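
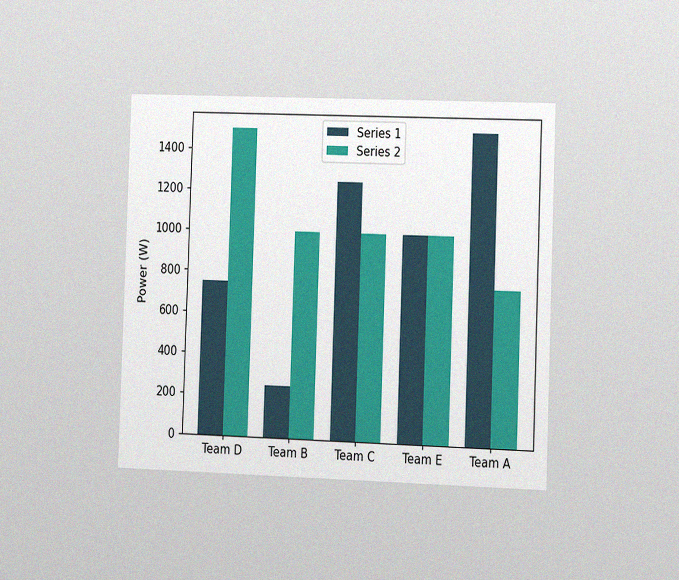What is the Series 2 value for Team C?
1000W

The chart is tilted about 2° clockwise and viewed slightly from the right, with some photo noise. The Series 2 bar at Team C reaches 1000W on the y-axis.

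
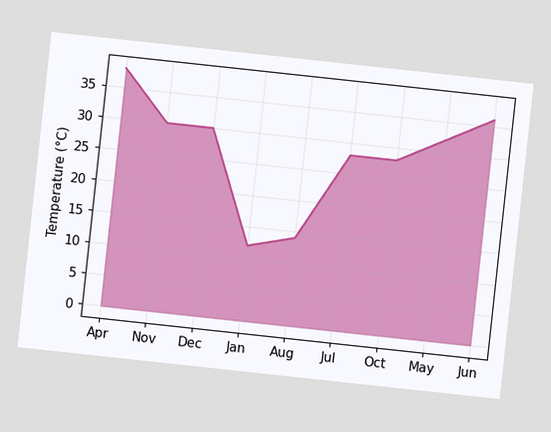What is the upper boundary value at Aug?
14°C

The chart is tilted about 6° clockwise. At Aug the upper boundary is at 14°C.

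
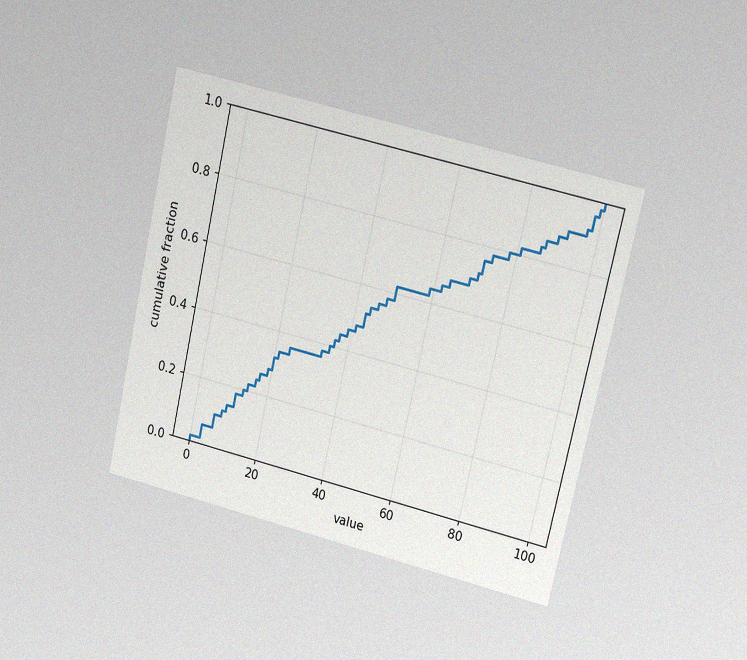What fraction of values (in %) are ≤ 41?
48%

The chart is tilted about 13° clockwise and viewed at a slight angle, with some photo noise. At x=41 the ECDF step is at 48%.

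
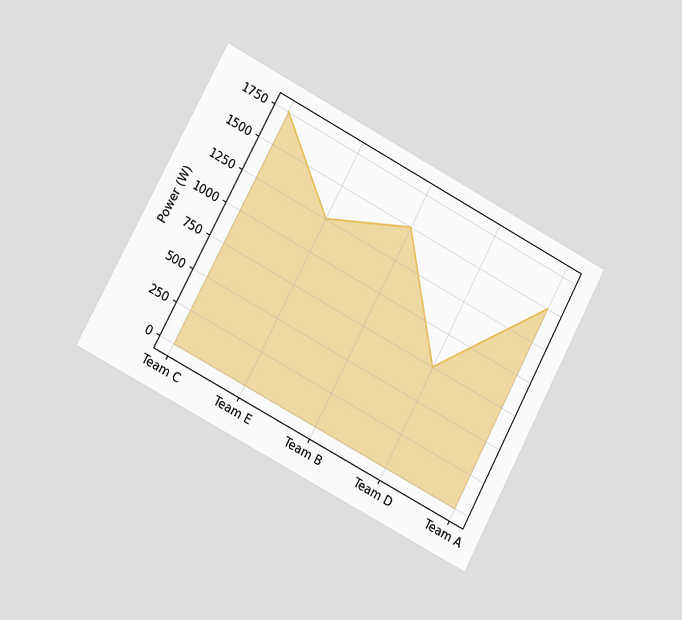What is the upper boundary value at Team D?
The chart is tilted about 28° clockwise and viewed slightly from the left. At Team D the upper boundary is at 750W.

750W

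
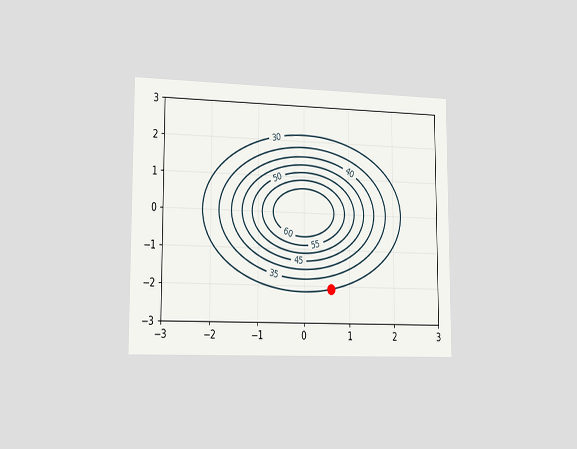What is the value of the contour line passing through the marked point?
The chart is viewed slightly from the left. The marked point sits on the contour labelled 30.

30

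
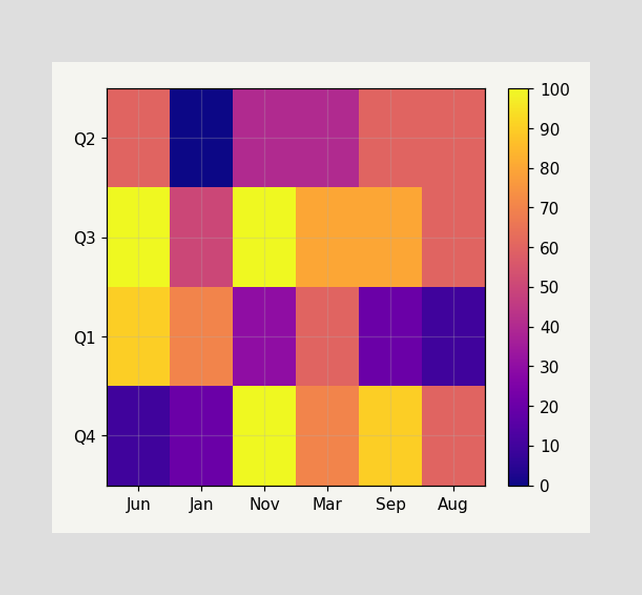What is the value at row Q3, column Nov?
100

Matching cell (Q3, Nov) against the colorbar gives 100.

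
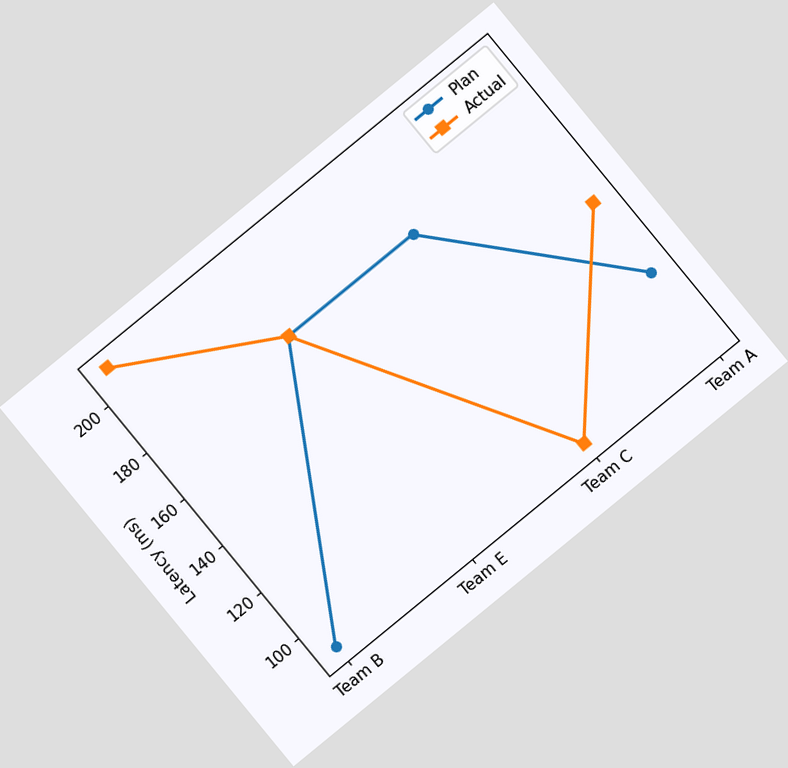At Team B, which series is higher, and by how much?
The chart is tilted about 39° counter-clockwise. At Team B, Actual sits above the other line by 120ms.

Actual, by 120ms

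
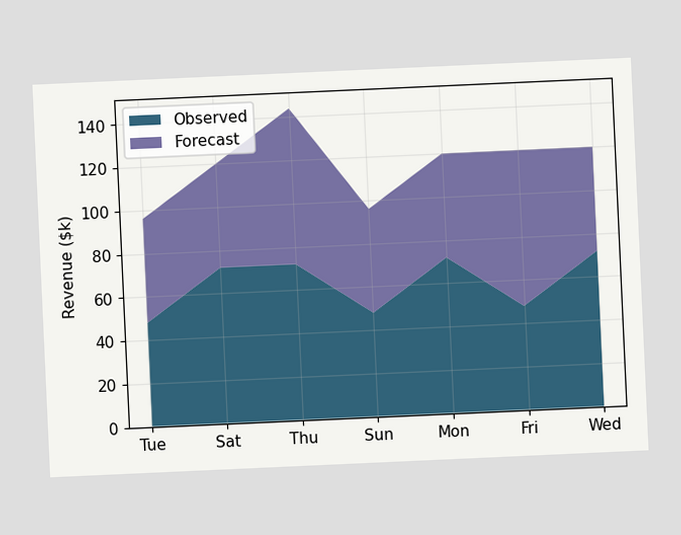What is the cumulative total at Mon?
$120k

The chart is tilted about 3° counter-clockwise. The stacked total at Mon reaches $120k.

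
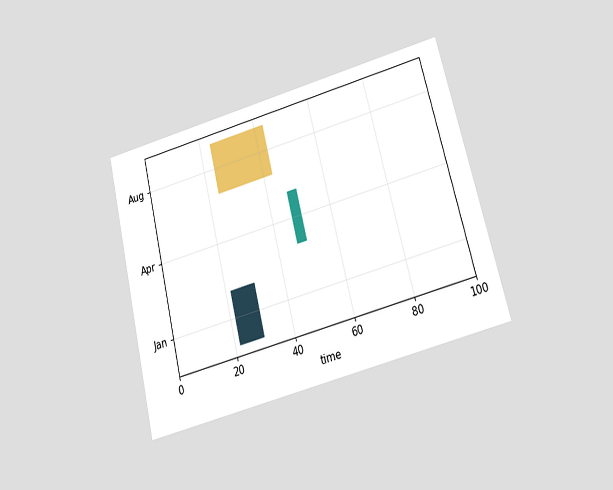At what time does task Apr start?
The chart is tilted about 14° counter-clockwise and viewed at a slight angle. The Apr bar begins at t=47.

47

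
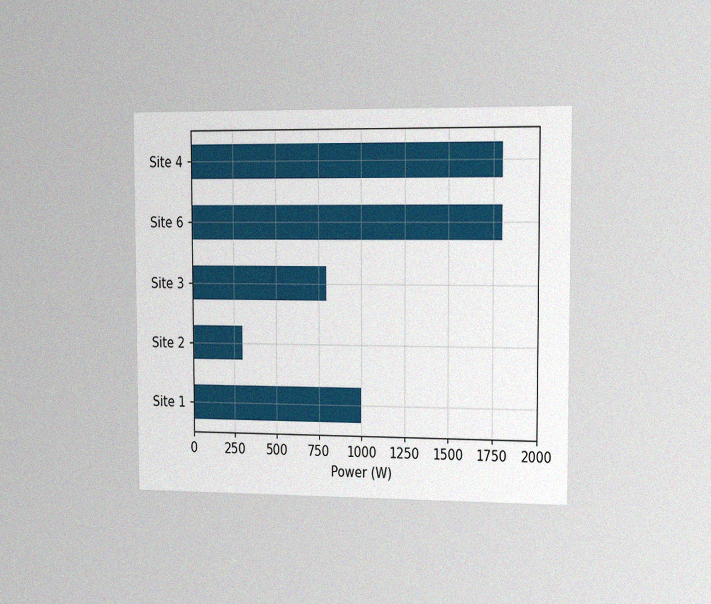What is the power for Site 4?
The chart is viewed slightly from the right, with some photo noise. Reading along the chart's x-axis, the Site 4 bar reaches 1800W.

1800W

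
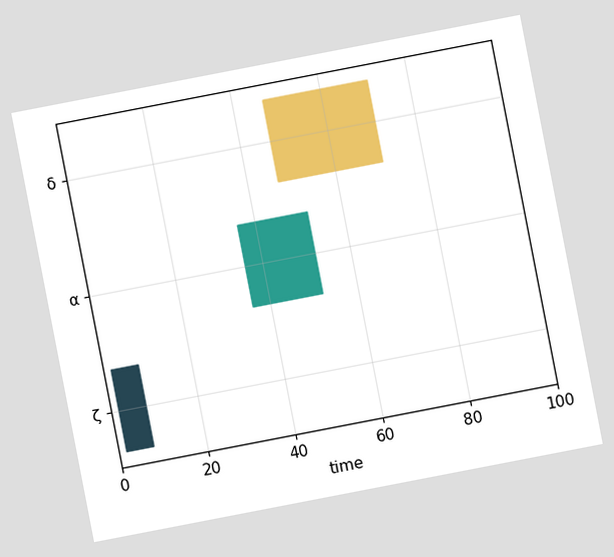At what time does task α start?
36

The chart is tilted about 11° counter-clockwise. The α bar begins at t=36.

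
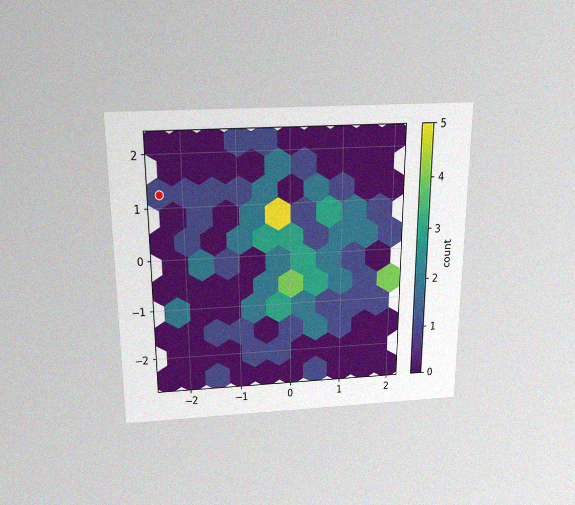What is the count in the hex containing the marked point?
1

The chart is viewed slightly from above, with some photo noise. The marked hex reads 1 on the colorbar.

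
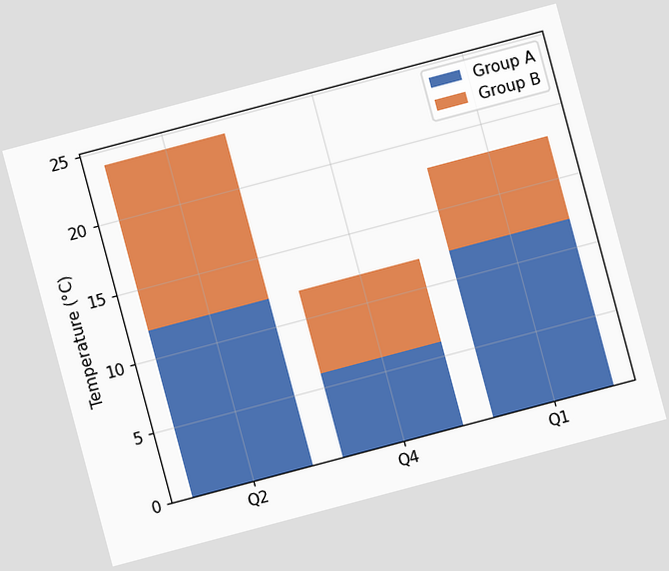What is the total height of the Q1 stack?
18°C

The chart is tilted about 15° counter-clockwise. The Q1 stack's top reaches 18°C on the y-axis.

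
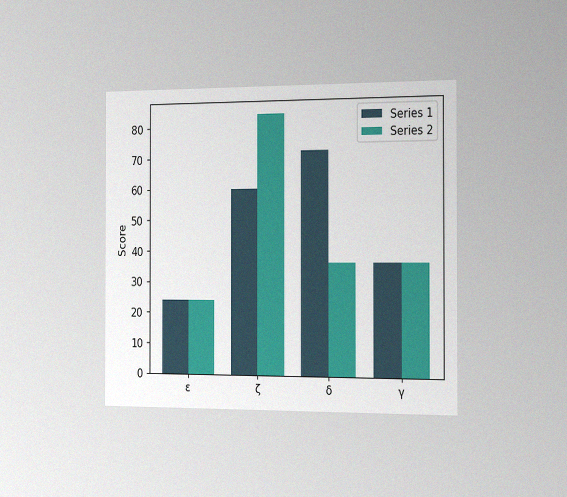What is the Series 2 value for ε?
24

The chart is viewed slightly from the right, with some photo noise. The Series 2 bar at ε reaches 24 on the y-axis.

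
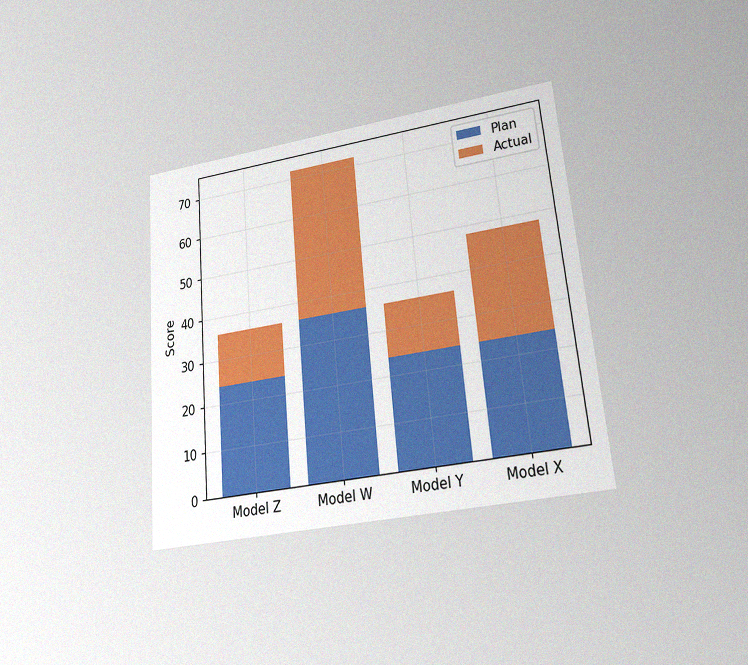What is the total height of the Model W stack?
72

The chart is tilted about 5° counter-clockwise and viewed at a slight angle, with some photo noise. The Model W stack's top reaches 72 on the y-axis.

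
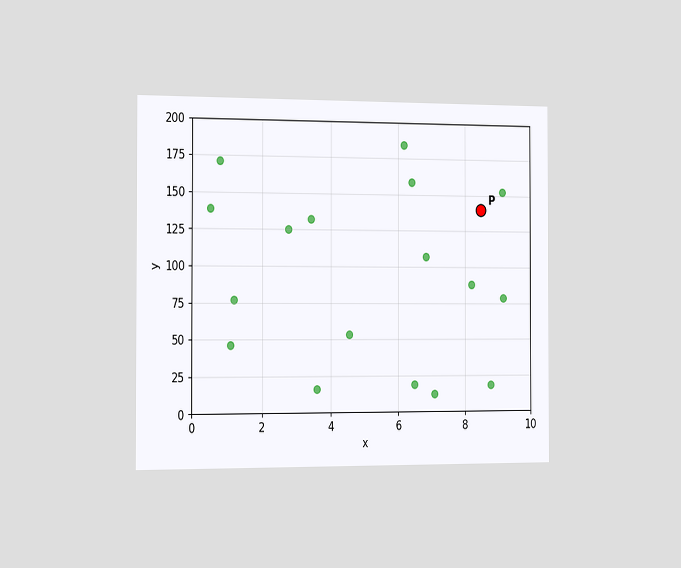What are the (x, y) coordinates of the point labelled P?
(8.5, 140)

The chart is viewed slightly from the left. Following the gridlines from P to each axis, P sits at (8.5, 140).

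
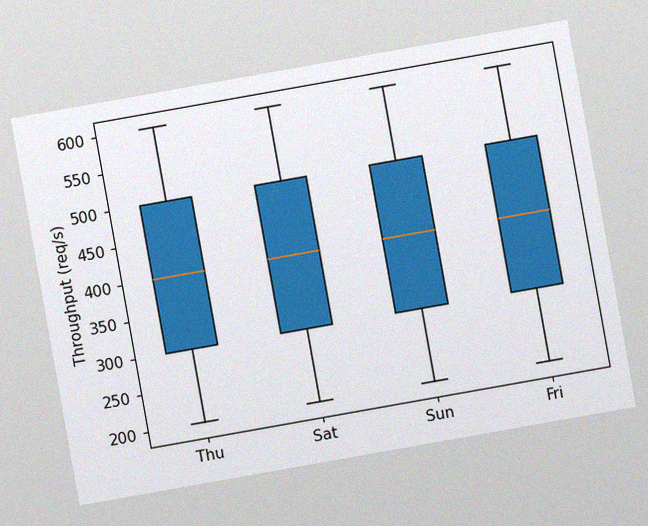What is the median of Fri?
400req/s

The chart is tilted about 10° counter-clockwise, with some photo noise. The median line in the Fri box sits at 400req/s.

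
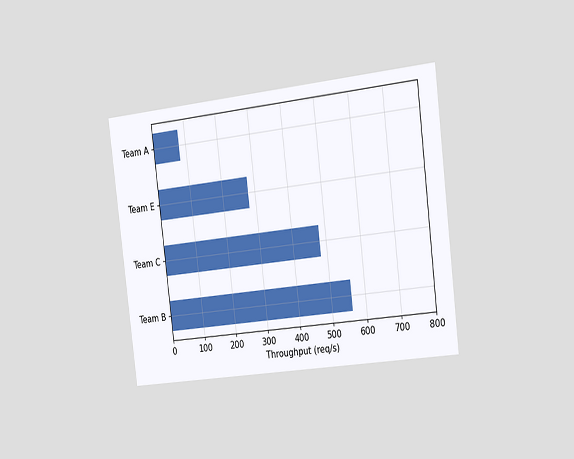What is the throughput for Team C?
The chart is tilted about 7° counter-clockwise and viewed slightly from the right. Reading along the chart's x-axis, the Team C bar reaches 480req/s.

480req/s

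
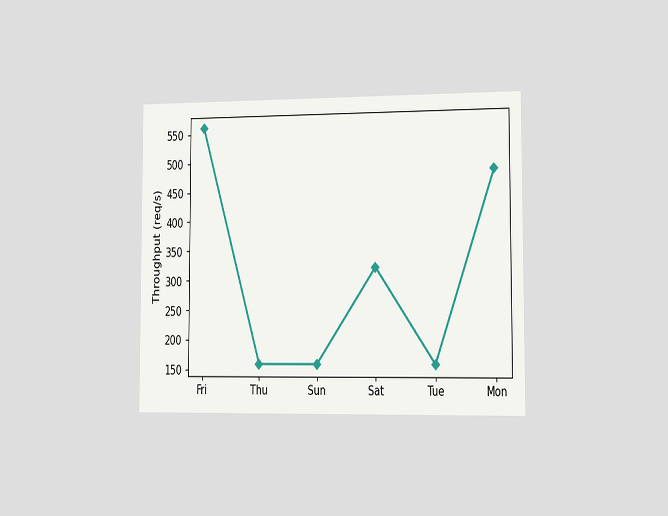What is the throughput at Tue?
160req/s

The chart is viewed slightly from the right. At Tue, the line is at 160req/s.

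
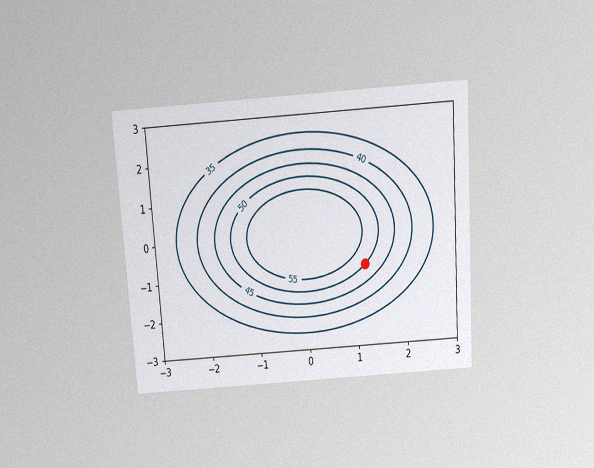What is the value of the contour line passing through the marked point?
The chart is tilted about 4° counter-clockwise and viewed slightly from above, with some photo noise. The marked point sits on the contour labelled 50.

50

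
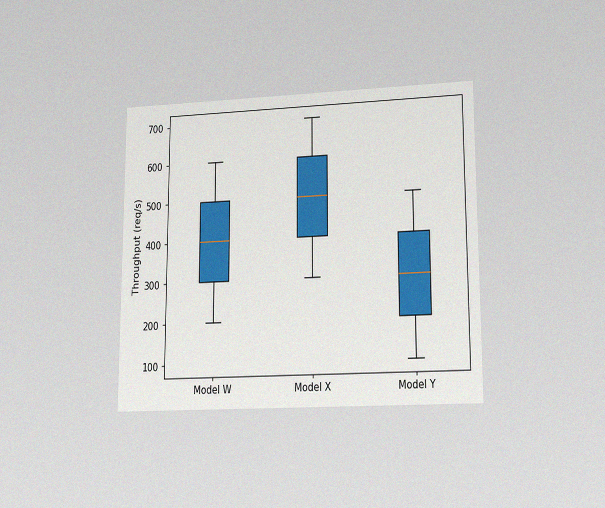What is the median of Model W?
The chart is viewed at a slight angle, with some photo noise. The median line in the Model W box sits at 400req/s.

400req/s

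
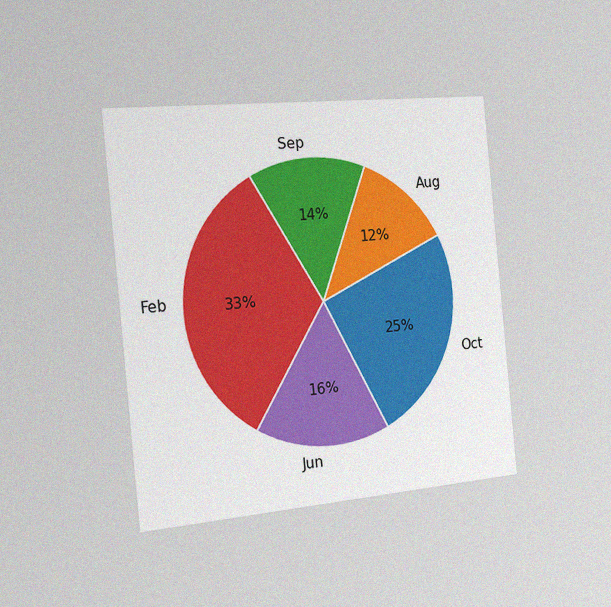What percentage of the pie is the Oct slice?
25%

The chart is tilted about 5° counter-clockwise and viewed slightly from the left, with some photo noise. The Oct slice takes up 25% of the pie.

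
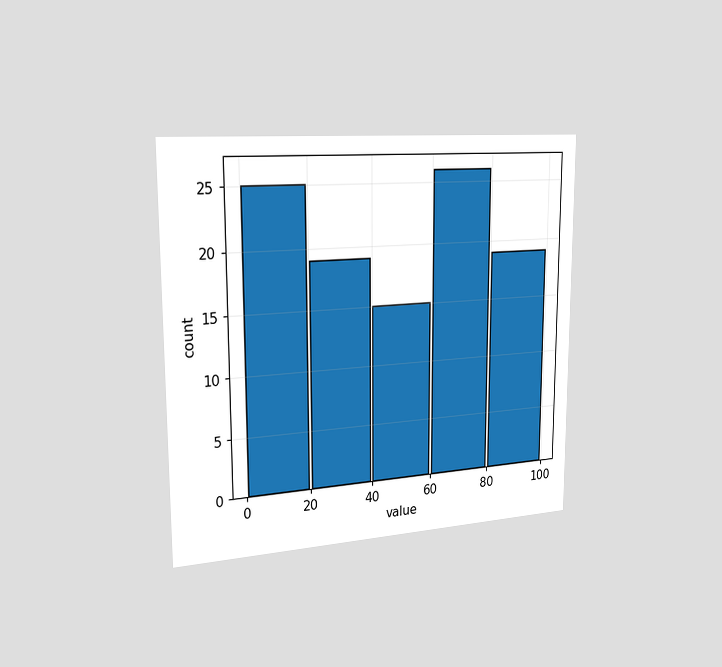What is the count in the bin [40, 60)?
15

The chart is viewed slightly from the left. The [40, 60) bin has height 15.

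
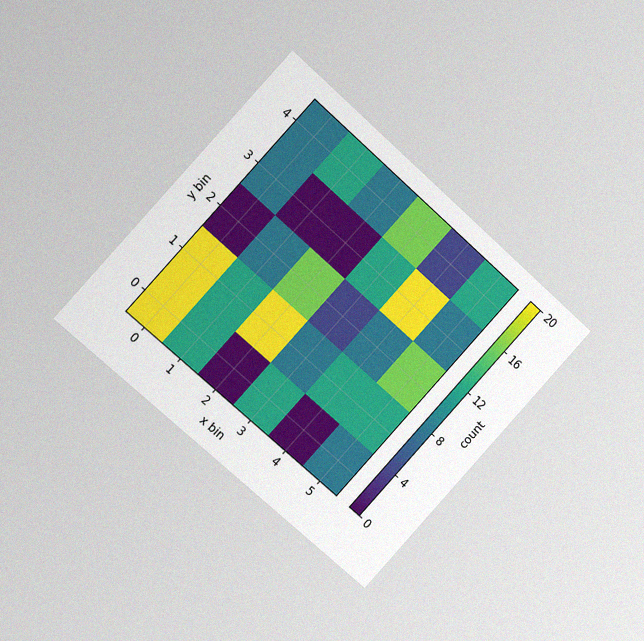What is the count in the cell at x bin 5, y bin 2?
The chart is tilted about 42° clockwise and viewed slightly from the left, with some photo noise. Matching the cell (5, 2) against the colorbar gives 16.

16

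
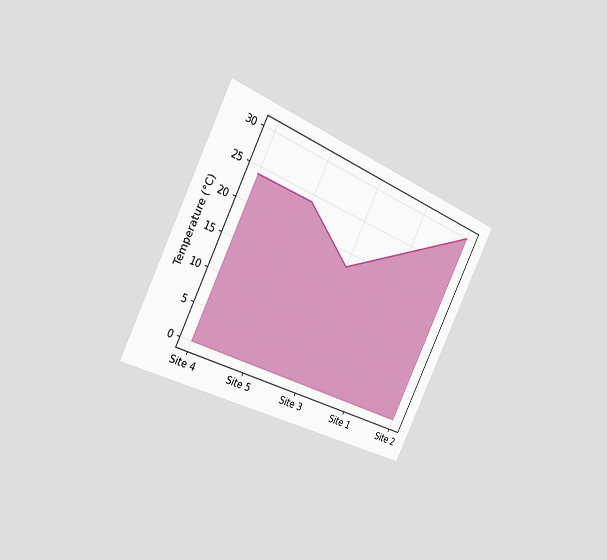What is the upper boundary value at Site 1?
The chart is tilted about 27° clockwise and viewed slightly from the left. At Site 1 the upper boundary is at 24°C.

24°C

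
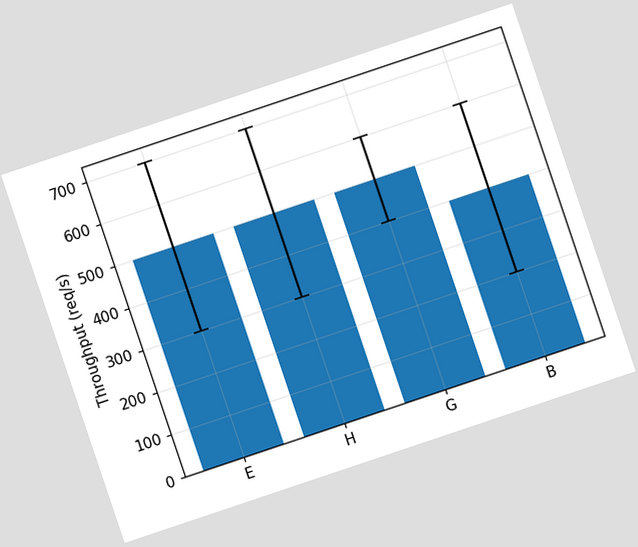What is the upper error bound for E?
700req/s

The chart is tilted about 19° counter-clockwise. The E bar's upper whisker reaches 700req/s.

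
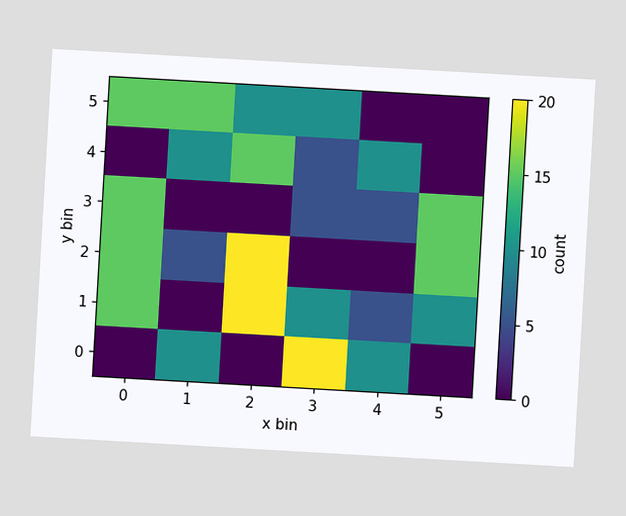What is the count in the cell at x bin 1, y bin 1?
0

The chart is tilted about 3° clockwise. Matching the cell (1, 1) against the colorbar gives 0.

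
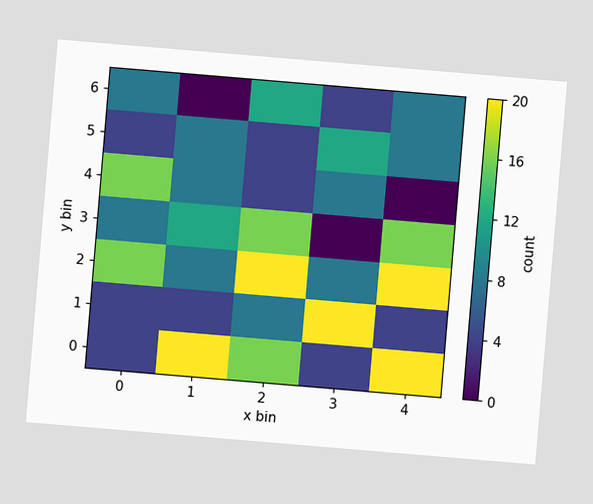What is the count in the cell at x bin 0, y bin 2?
The chart is tilted about 5° clockwise. Matching the cell (0, 2) against the colorbar gives 16.

16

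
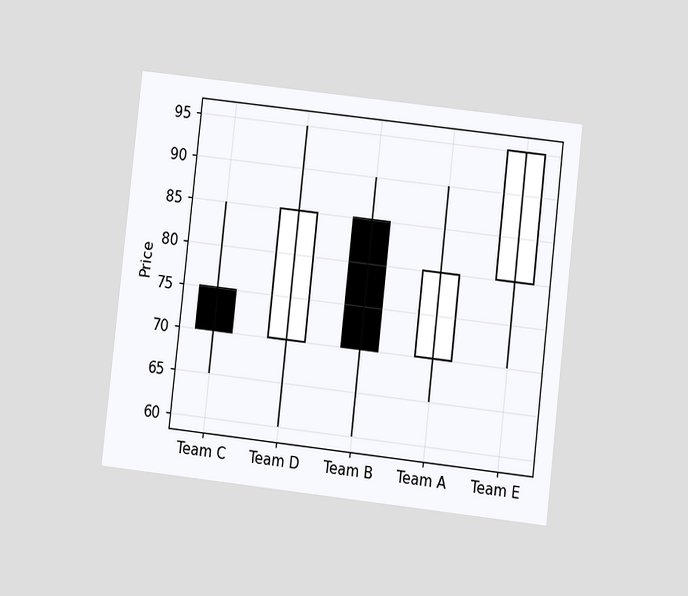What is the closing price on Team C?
The chart is tilted about 6° clockwise and viewed at a slight angle. The Team C candle closes at 70.

70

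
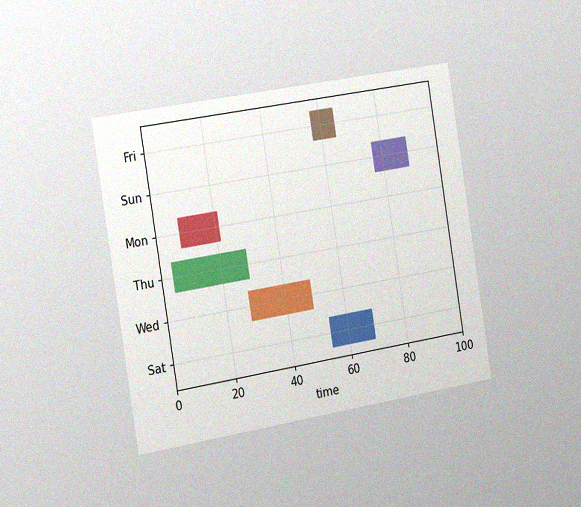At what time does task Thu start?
The chart is tilted about 9° counter-clockwise and viewed slightly from the left, with some photo noise. The Thu bar begins at t=4.

4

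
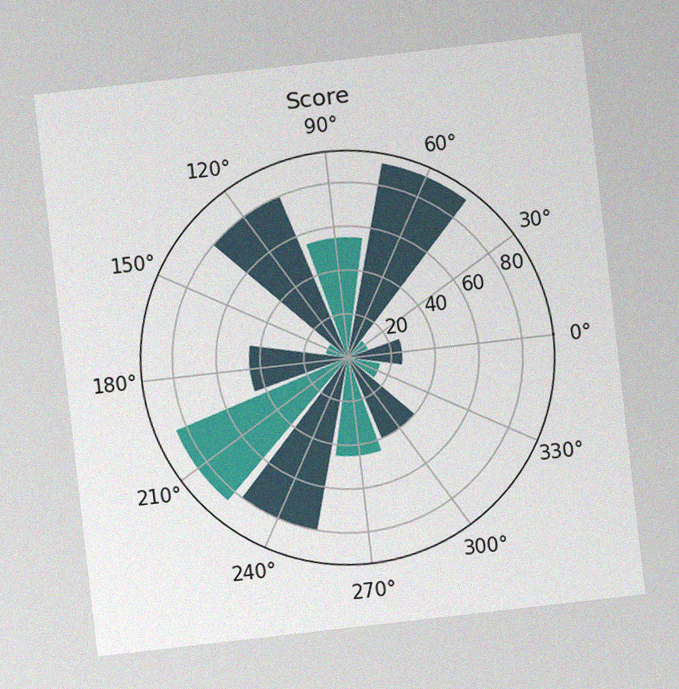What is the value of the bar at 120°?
80

The chart is tilted about 6° counter-clockwise, with some photo noise. The bar at 120° reaches 80 on the radial axis.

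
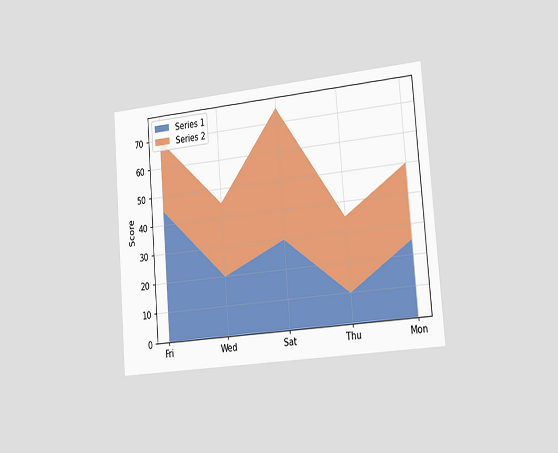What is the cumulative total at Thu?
35

The chart is tilted about 5° counter-clockwise and viewed slightly from the right. The stacked total at Thu reaches 35.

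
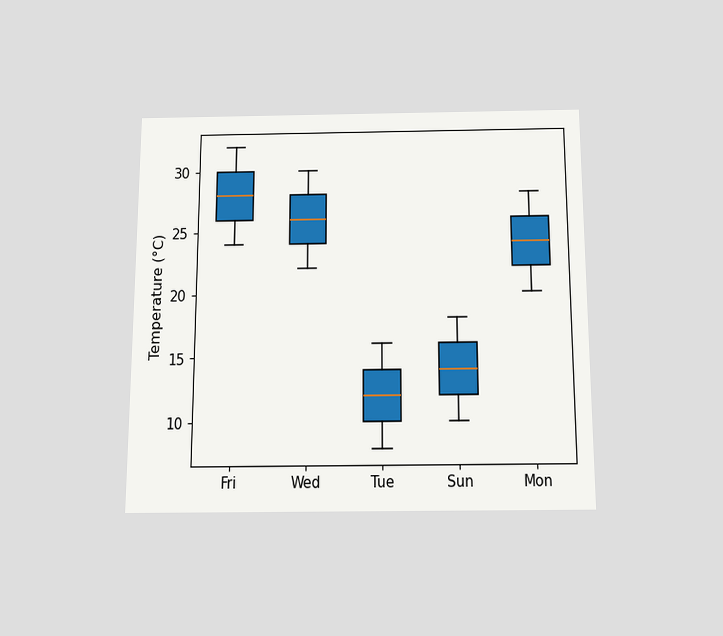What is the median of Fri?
The chart is viewed slightly from below. The median line in the Fri box sits at 28°C.

28°C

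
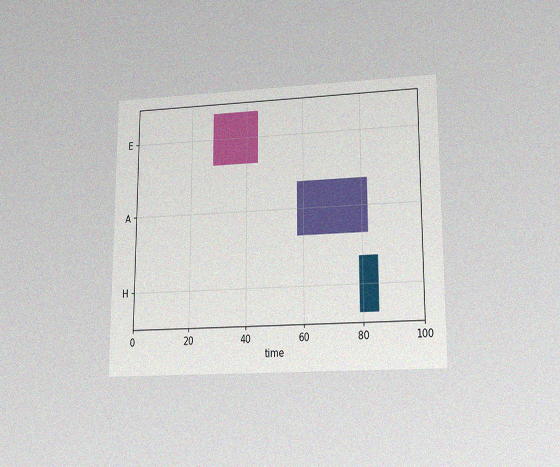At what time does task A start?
The chart is viewed at a slight angle, with some photo noise. The A bar begins at t=58.

58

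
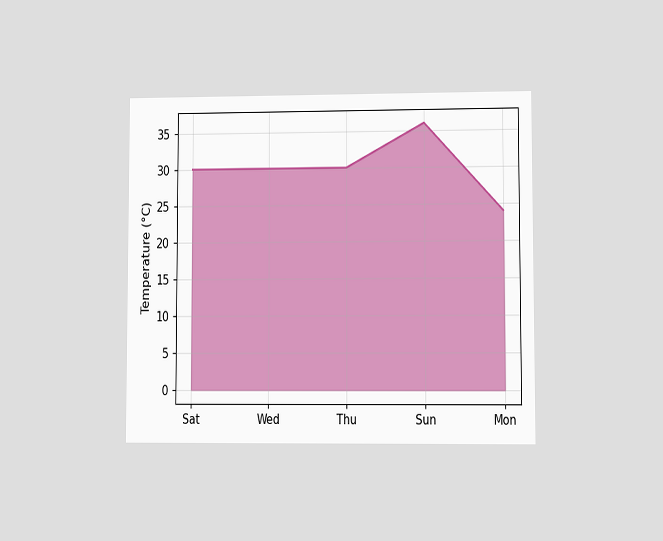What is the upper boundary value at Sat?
30°C

The chart is viewed at a slight angle. At Sat the upper boundary is at 30°C.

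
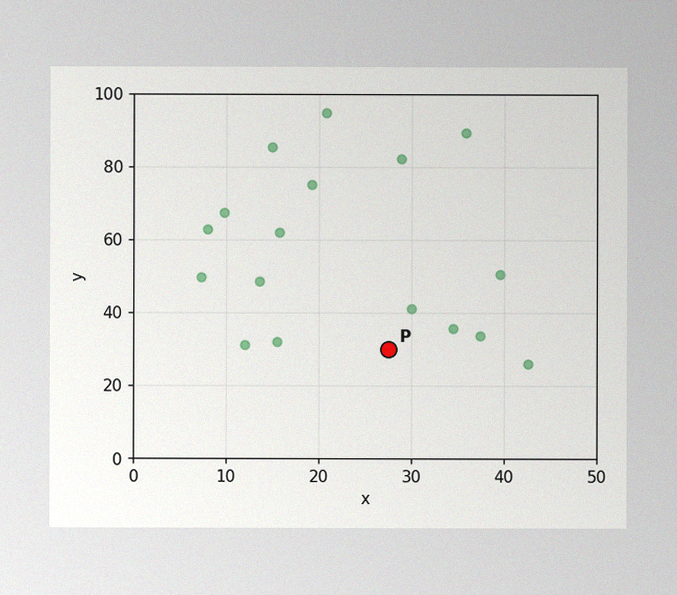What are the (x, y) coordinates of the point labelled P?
The image has some photo noise and uneven lighting. Following the gridlines from P to each axis, P sits at (27.5, 30).

(27.5, 30)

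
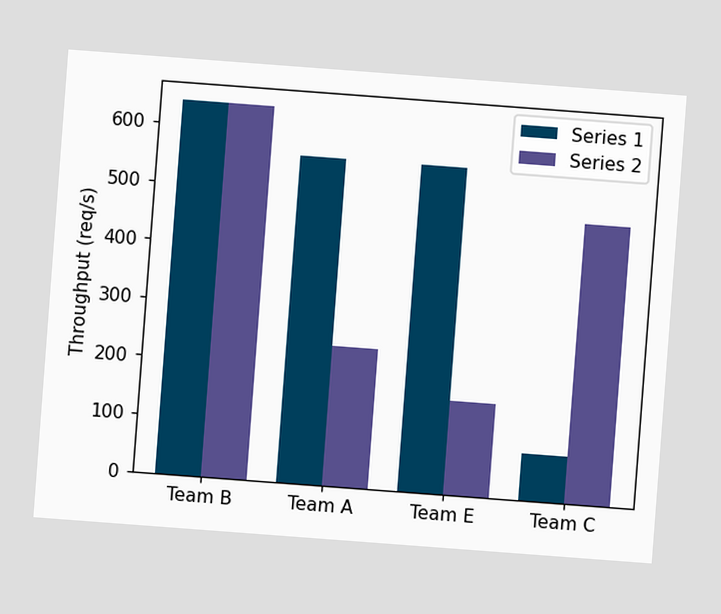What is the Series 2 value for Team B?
640req/s

The chart is tilted about 4° clockwise. The Series 2 bar at Team B reaches 640req/s on the y-axis.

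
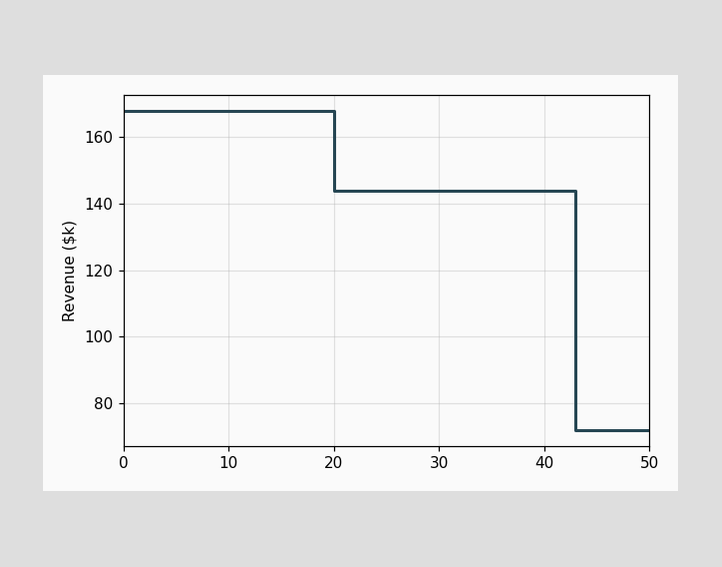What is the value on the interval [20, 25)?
$144k

On [20, 25) the step sits at $144k.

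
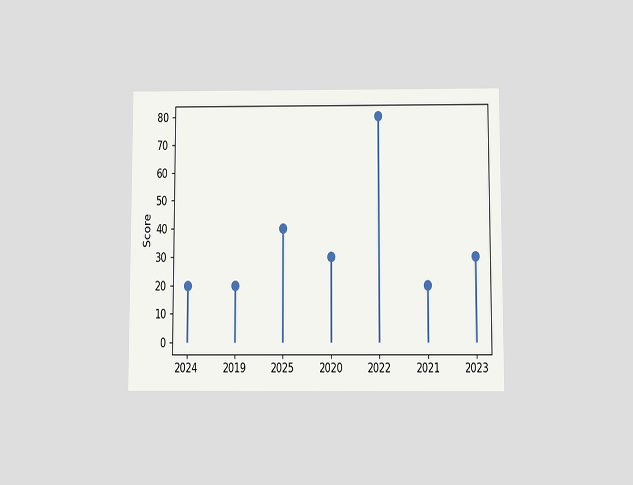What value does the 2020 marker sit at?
30

The chart is viewed slightly from below. The 2020 marker sits at 30.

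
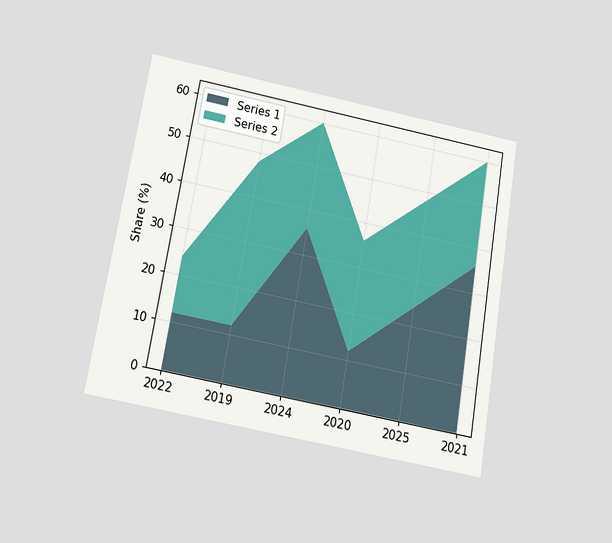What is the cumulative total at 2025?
48%

The chart is tilted about 10° clockwise and viewed slightly from below. The stacked total at 2025 reaches 48%.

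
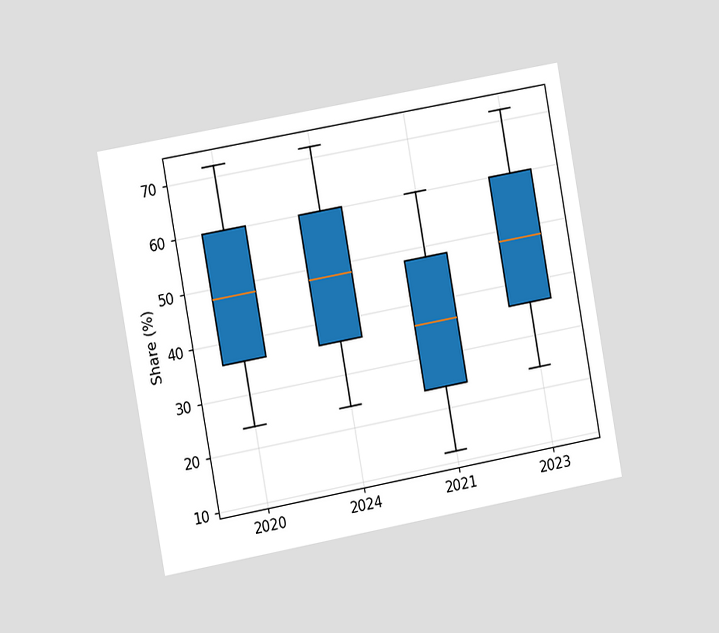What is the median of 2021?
36%

The chart is tilted about 10° counter-clockwise and viewed slightly from the left. The median line in the 2021 box sits at 36%.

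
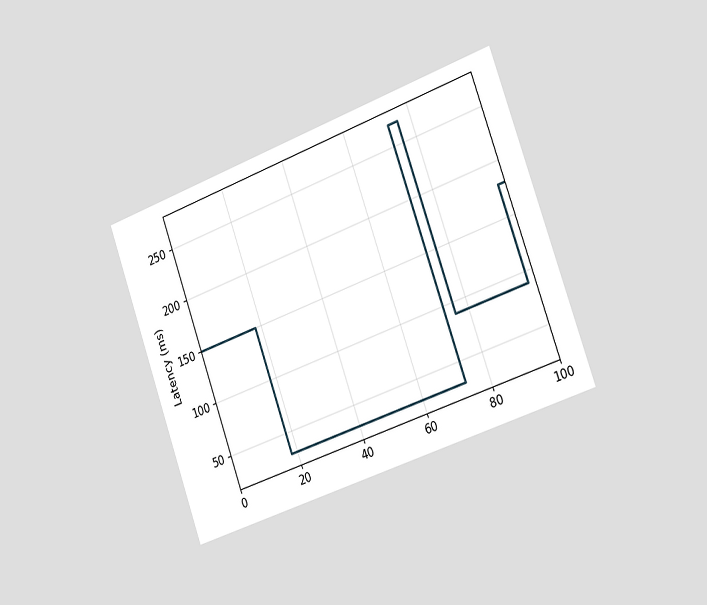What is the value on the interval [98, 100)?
180ms

The chart is tilted about 20° counter-clockwise and viewed slightly from the right. On [98, 100) the step sits at 180ms.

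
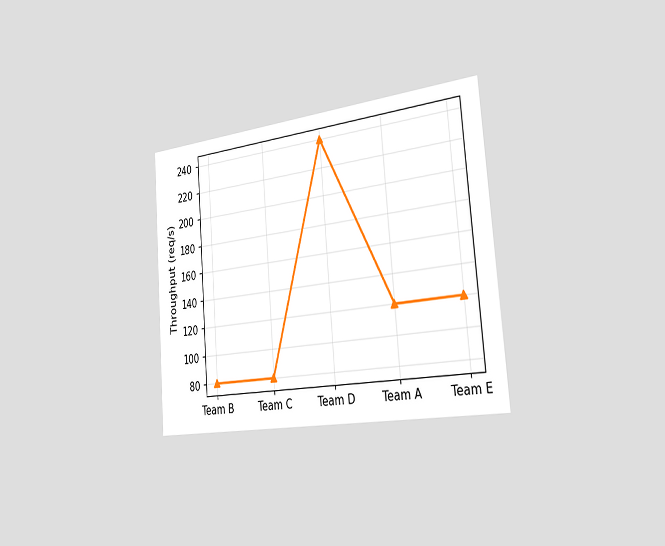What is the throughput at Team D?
The chart is tilted about 5° counter-clockwise and viewed slightly from the right. At Team D, the line is at 240req/s.

240req/s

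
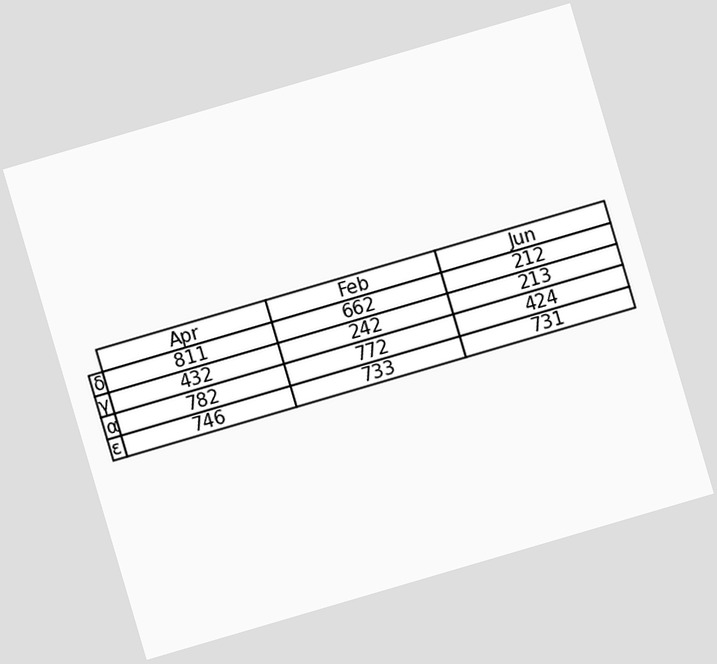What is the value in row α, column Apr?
782

The chart is tilted about 16° counter-clockwise. The (α, Apr) cell reads 782.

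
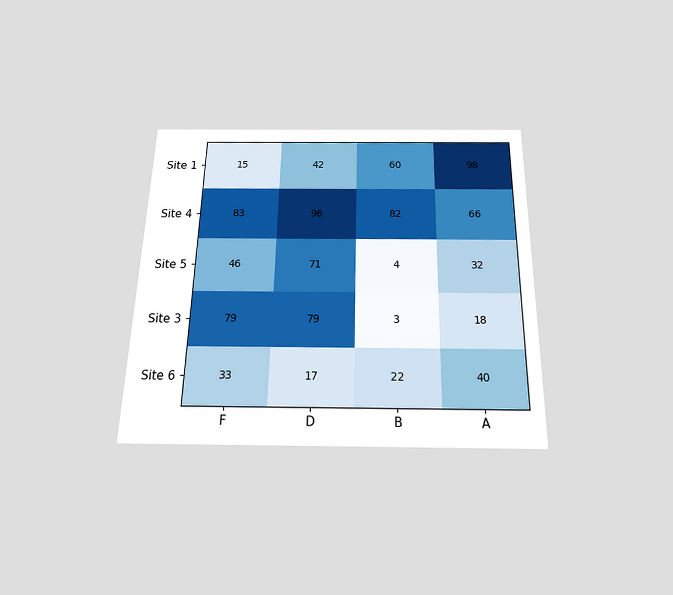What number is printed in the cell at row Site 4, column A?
The chart is viewed slightly from below. The (Site 4, A) cell reads 66.

66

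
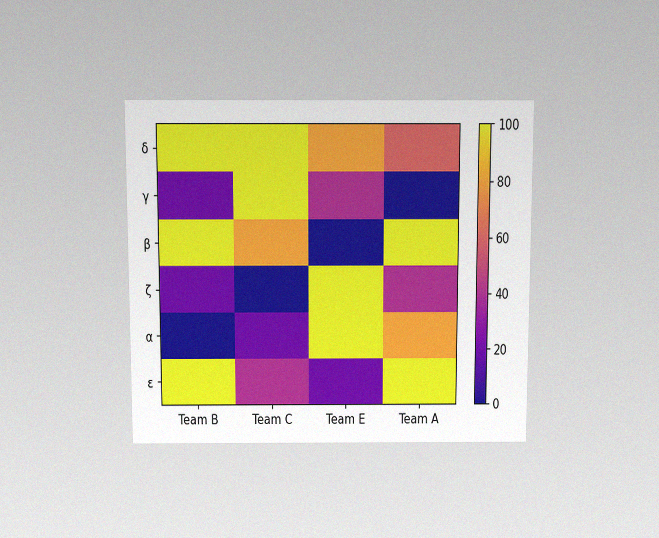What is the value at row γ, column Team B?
20

The chart is viewed slightly from above, with some photo noise. Matching cell (γ, Team B) against the colorbar gives 20.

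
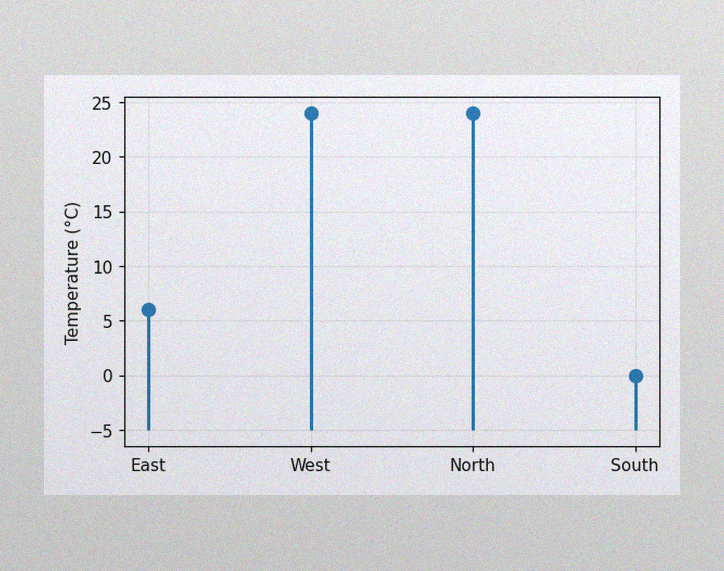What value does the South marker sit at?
The image has some photo noise and uneven lighting. The South marker sits at 0°C.

0°C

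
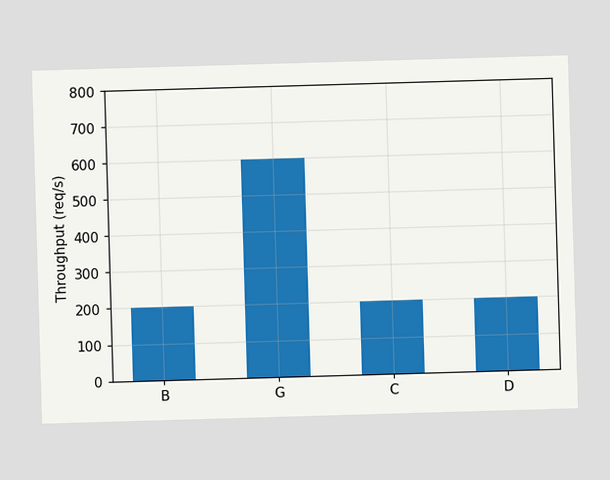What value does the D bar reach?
200req/s

Reading along the chart's y-axis, the D bar reaches 200req/s.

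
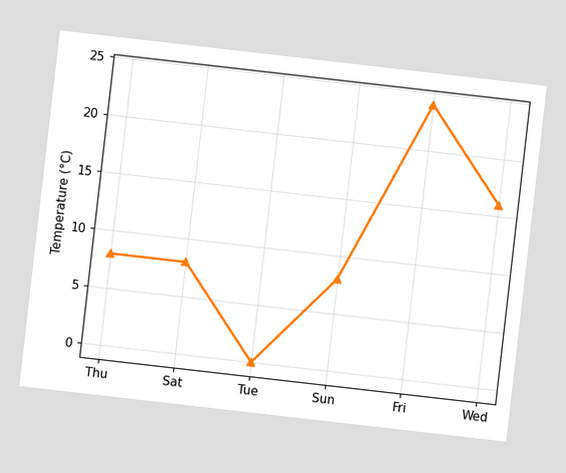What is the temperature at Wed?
16°C

The chart is tilted about 7° clockwise. At Wed, the line is at 16°C.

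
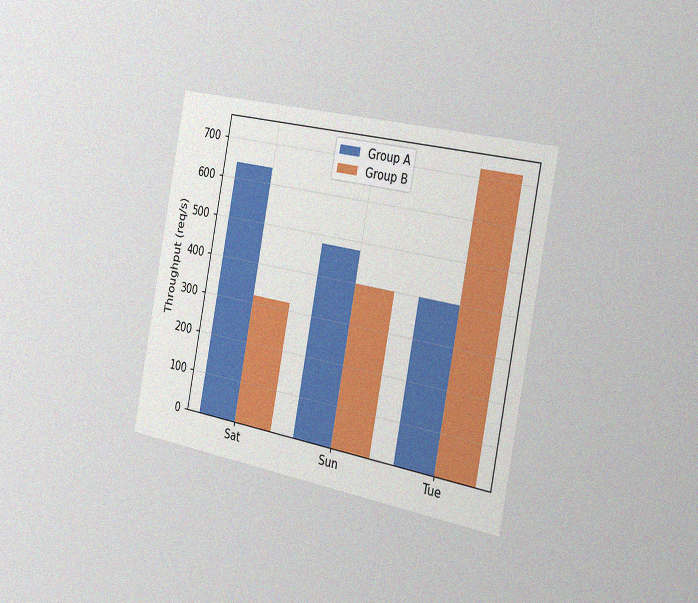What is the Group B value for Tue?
The chart is tilted about 11° clockwise and viewed slightly from the right, with some photo noise. The Group B bar at Tue reaches 720req/s on the y-axis.

720req/s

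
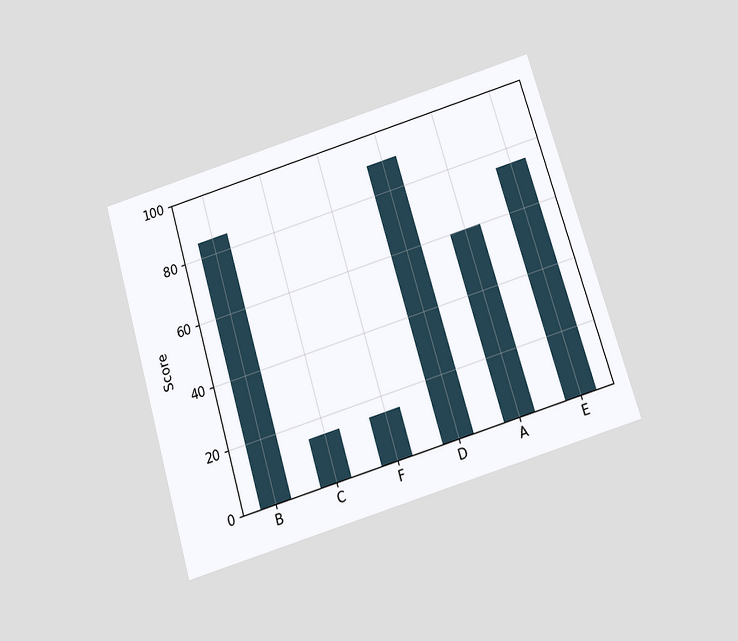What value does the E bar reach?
75

The chart is tilted about 16° counter-clockwise and viewed slightly from below. Reading along the chart's y-axis, the E bar reaches 75.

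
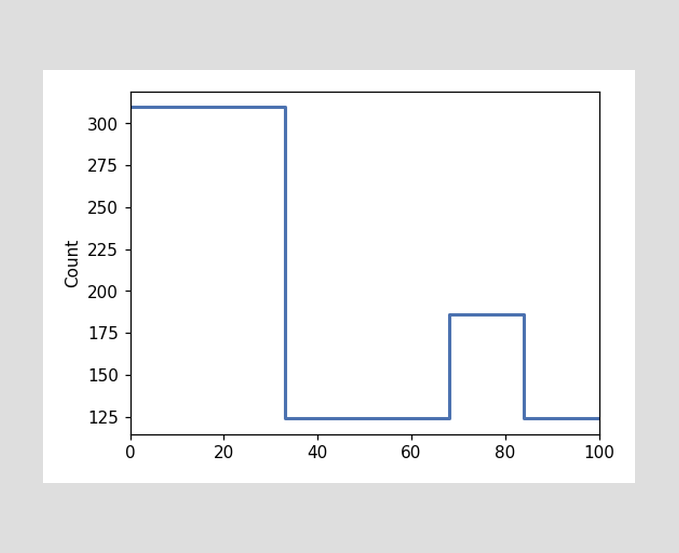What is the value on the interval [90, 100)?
124

On [90, 100) the step sits at 124.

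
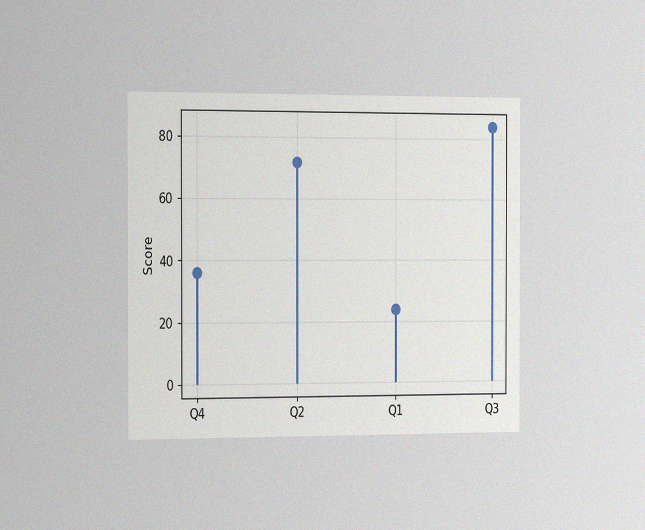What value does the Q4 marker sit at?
36

The chart is viewed slightly from the left, with some photo noise. The Q4 marker sits at 36.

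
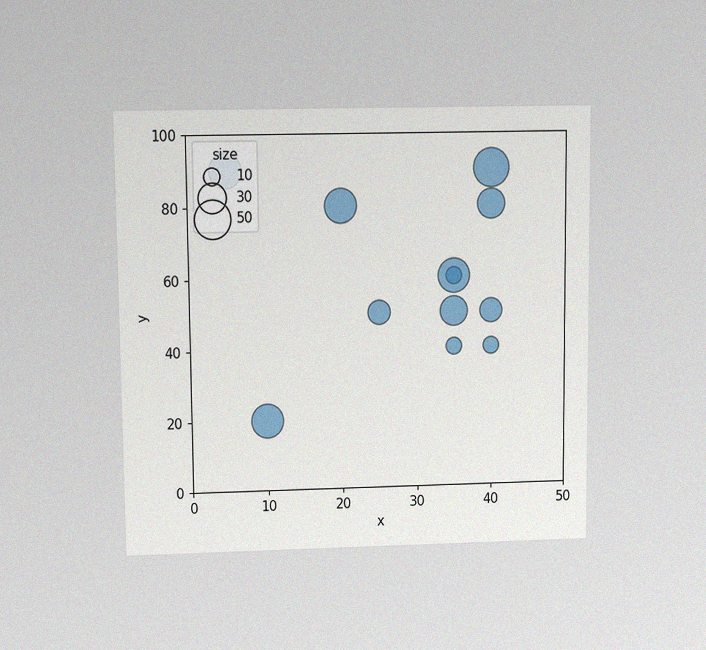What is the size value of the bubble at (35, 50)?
The chart is viewed slightly from above, with some photo noise. Matching the bubble at (35, 50) against the size legend gives 30.

30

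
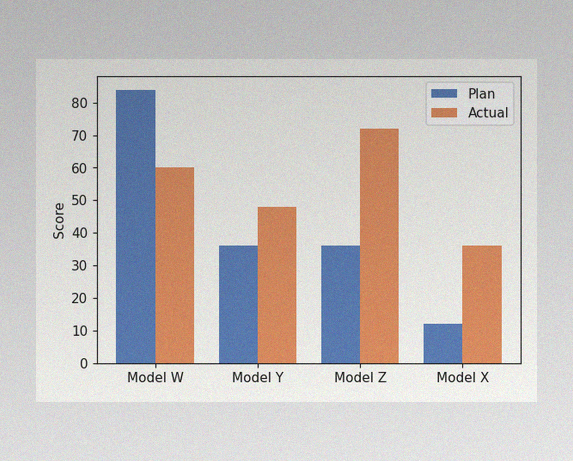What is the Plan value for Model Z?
The image has some photo noise and uneven lighting. The Plan bar at Model Z reaches 36 on the y-axis.

36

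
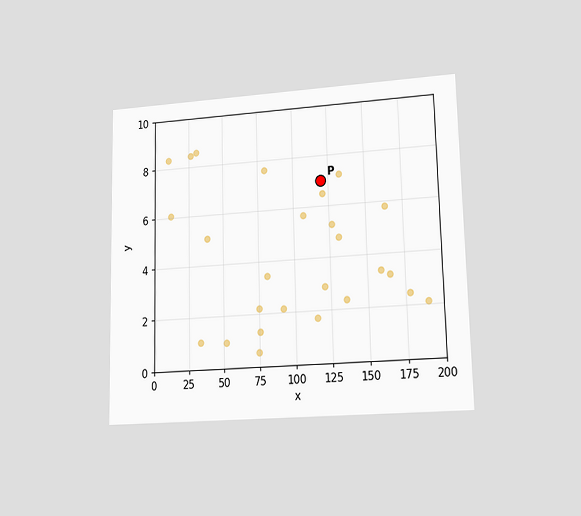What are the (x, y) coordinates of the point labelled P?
(120, 7)

The chart is viewed at a slight angle. Following the gridlines from P to each axis, P sits at (120, 7).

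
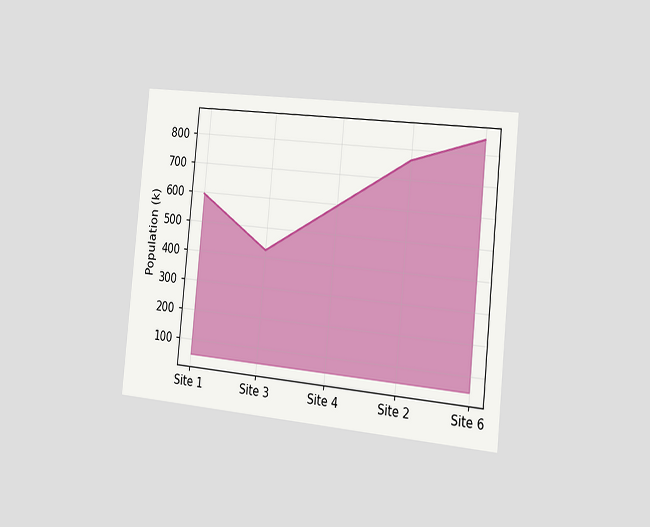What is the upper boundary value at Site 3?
The chart is tilted about 6° clockwise and viewed slightly from the right. At Site 3 the upper boundary is at 425k.

425k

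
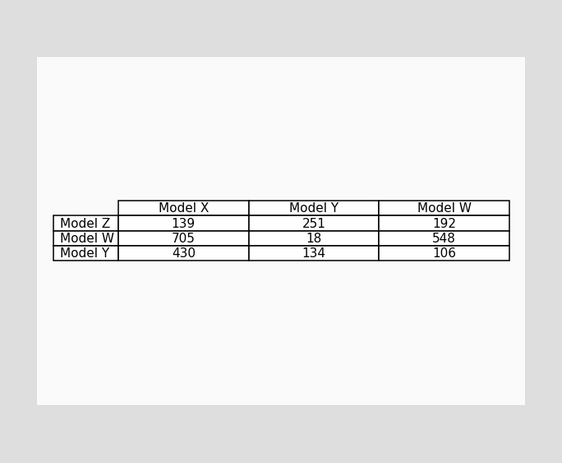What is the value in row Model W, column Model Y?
18

The (Model W, Model Y) cell reads 18.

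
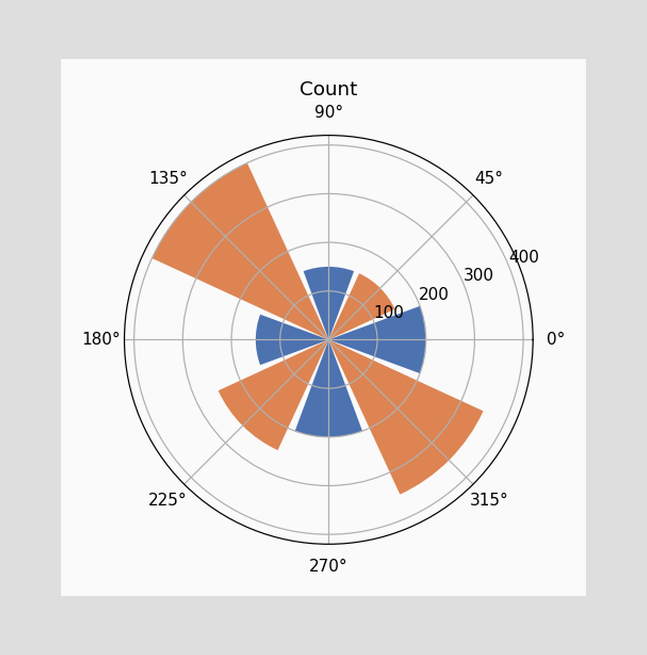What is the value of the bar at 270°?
The bar at 270° reaches 200 on the radial axis.

200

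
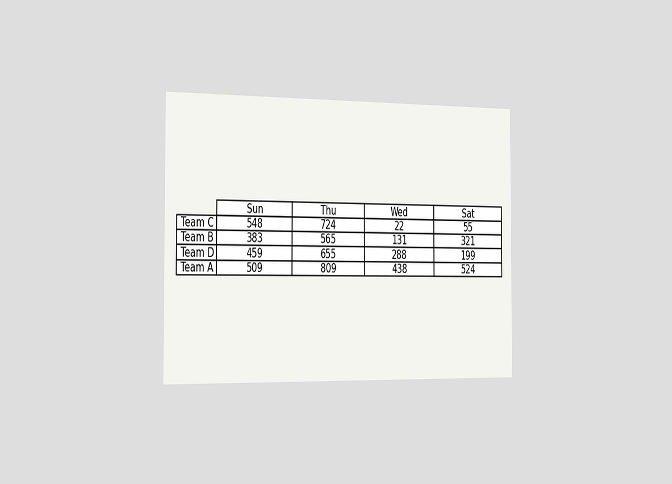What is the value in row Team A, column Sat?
The chart is viewed slightly from the left. The (Team A, Sat) cell reads 524.

524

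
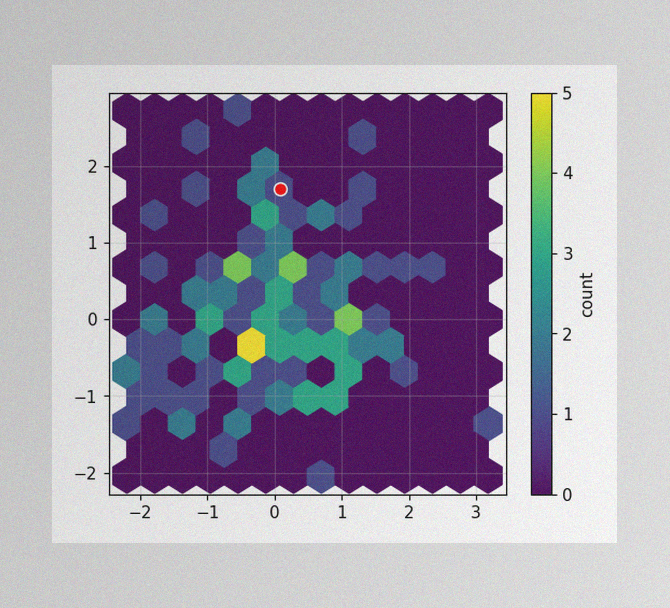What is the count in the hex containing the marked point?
1

The image has some photo noise and uneven lighting. The marked hex reads 1 on the colorbar.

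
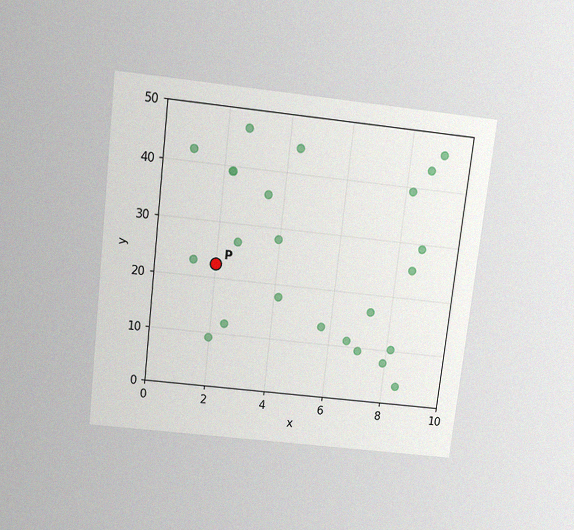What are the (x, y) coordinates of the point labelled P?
(2, 22.5)

The chart is tilted about 7° clockwise and viewed slightly from above, with some photo noise. Following the gridlines from P to each axis, P sits at (2, 22.5).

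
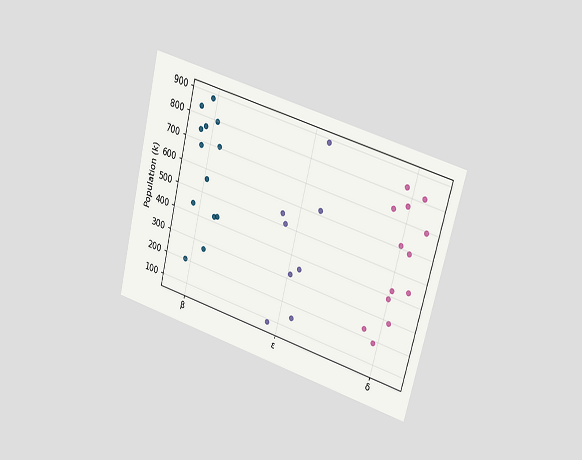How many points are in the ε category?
The chart is tilted about 14° clockwise and viewed slightly from the right. Counting the markers in the ε column gives 8.

8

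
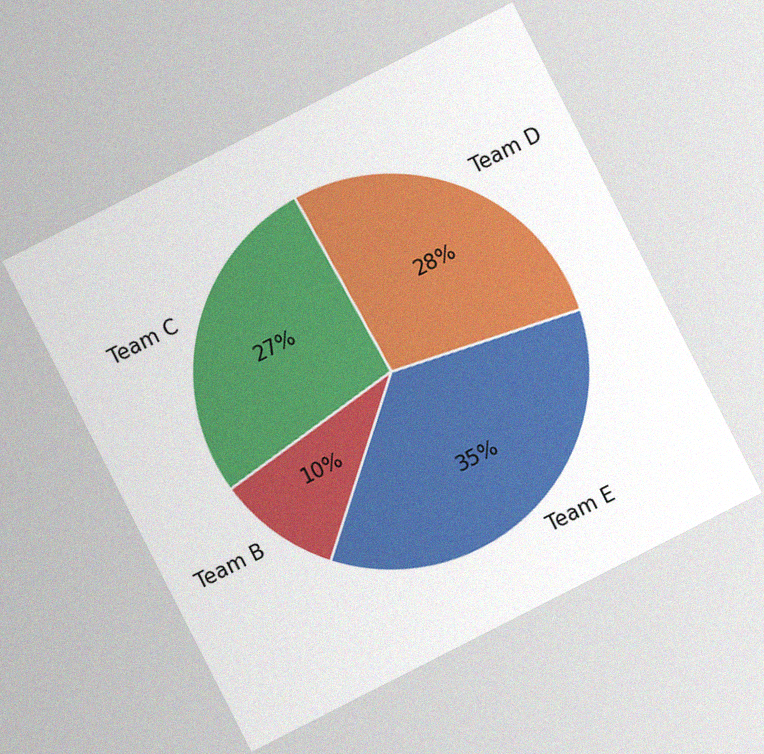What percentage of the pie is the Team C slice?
27%

The chart is tilted about 27° counter-clockwise, with some photo noise. The Team C slice takes up 27% of the pie.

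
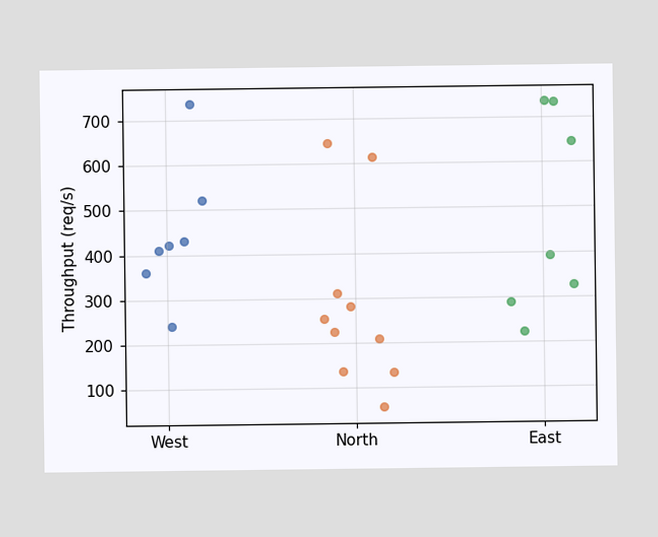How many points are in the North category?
Counting the markers in the North column gives 10.

10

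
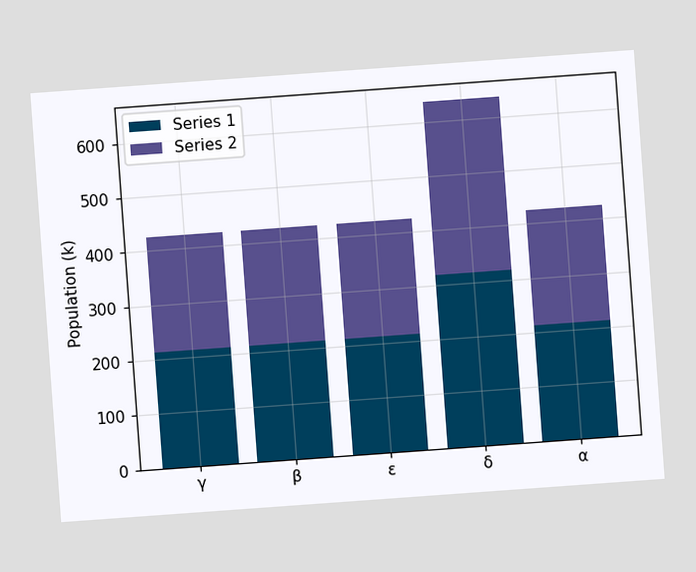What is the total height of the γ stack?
424k

The chart is tilted about 4° counter-clockwise. The γ stack's top reaches 424k on the y-axis.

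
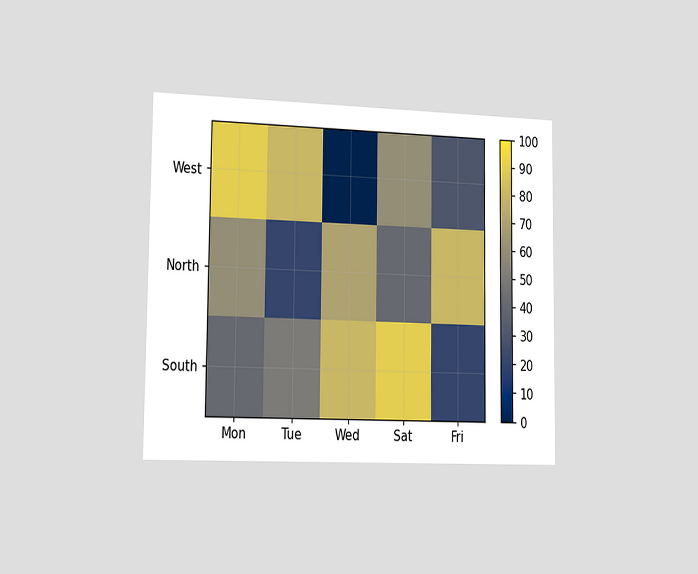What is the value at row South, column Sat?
90

The chart is viewed slightly from the left. Matching cell (South, Sat) against the colorbar gives 90.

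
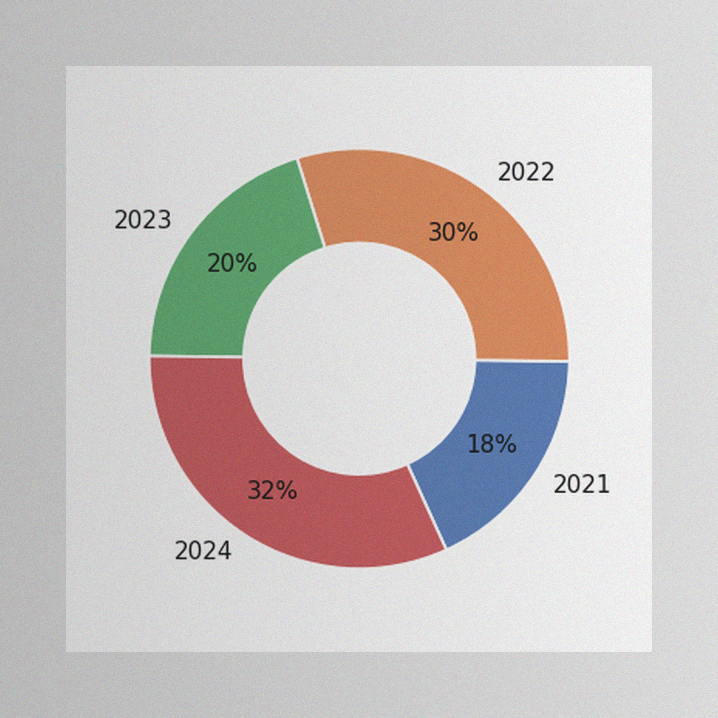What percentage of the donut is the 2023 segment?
20%

The image has some photo noise and uneven lighting. The 2023 segment takes up 20% of the ring.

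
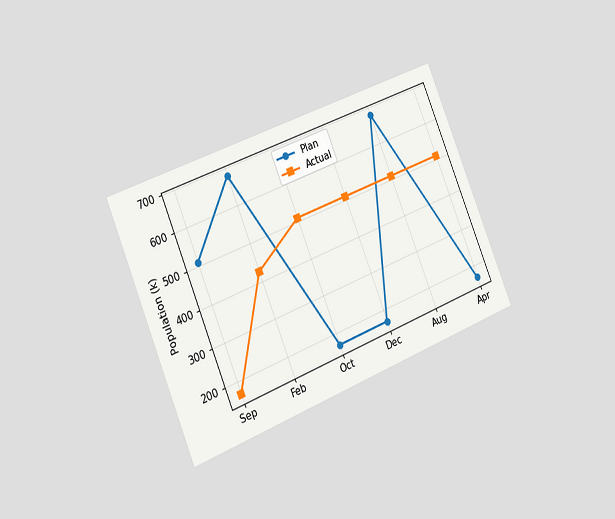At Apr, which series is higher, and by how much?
The chart is tilted about 23° counter-clockwise and viewed slightly from the left. At Apr, Actual sits above the other line by 340k.

Actual, by 340k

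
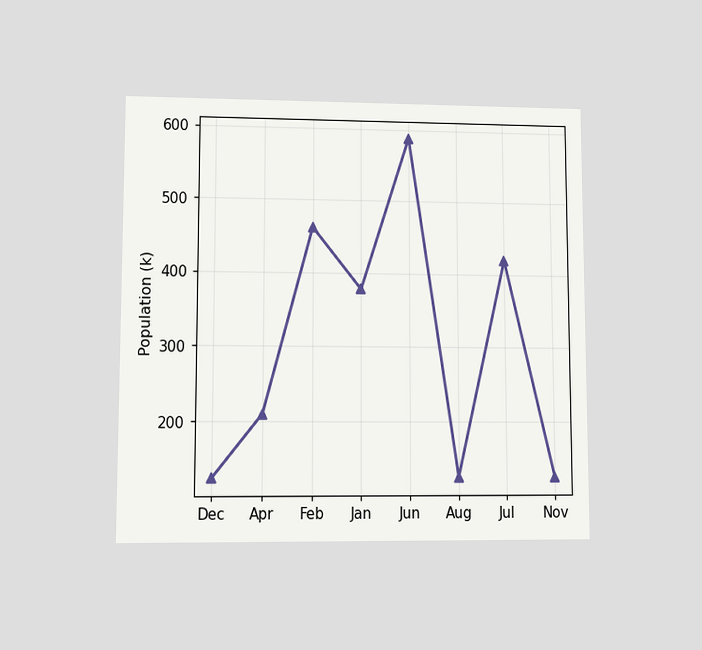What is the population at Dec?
The chart is viewed at a slight angle. At Dec, the line is at 126k.

126k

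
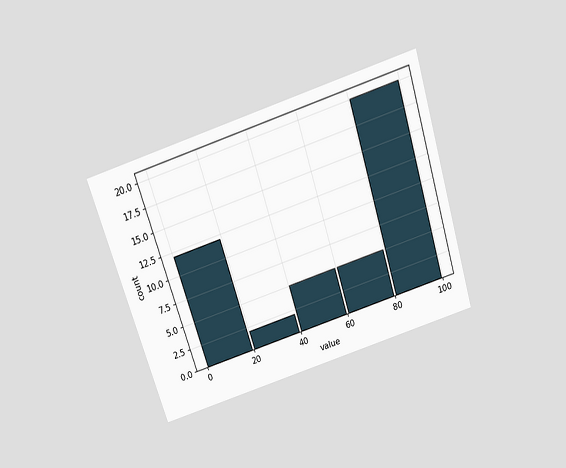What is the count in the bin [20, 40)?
2

The chart is tilted about 18° counter-clockwise and viewed slightly from above. The [20, 40) bin has height 2.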